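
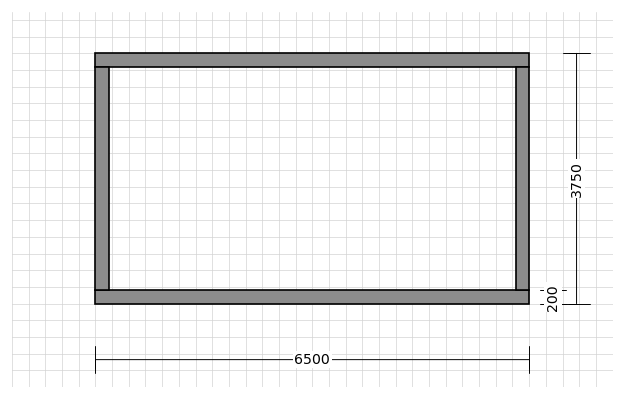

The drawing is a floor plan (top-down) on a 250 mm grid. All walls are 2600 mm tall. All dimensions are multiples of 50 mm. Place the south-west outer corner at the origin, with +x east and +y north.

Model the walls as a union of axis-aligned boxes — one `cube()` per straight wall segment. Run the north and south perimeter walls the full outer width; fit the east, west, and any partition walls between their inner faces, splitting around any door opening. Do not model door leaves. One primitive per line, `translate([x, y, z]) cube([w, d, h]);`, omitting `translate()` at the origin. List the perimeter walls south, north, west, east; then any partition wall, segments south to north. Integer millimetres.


cube([6500, 200, 2600]);
translate([0, 3550, 0]) cube([6500, 200, 2600]);
translate([0, 200, 0]) cube([200, 3350, 2600]);
translate([6300, 200, 0]) cube([200, 3350, 2600]);


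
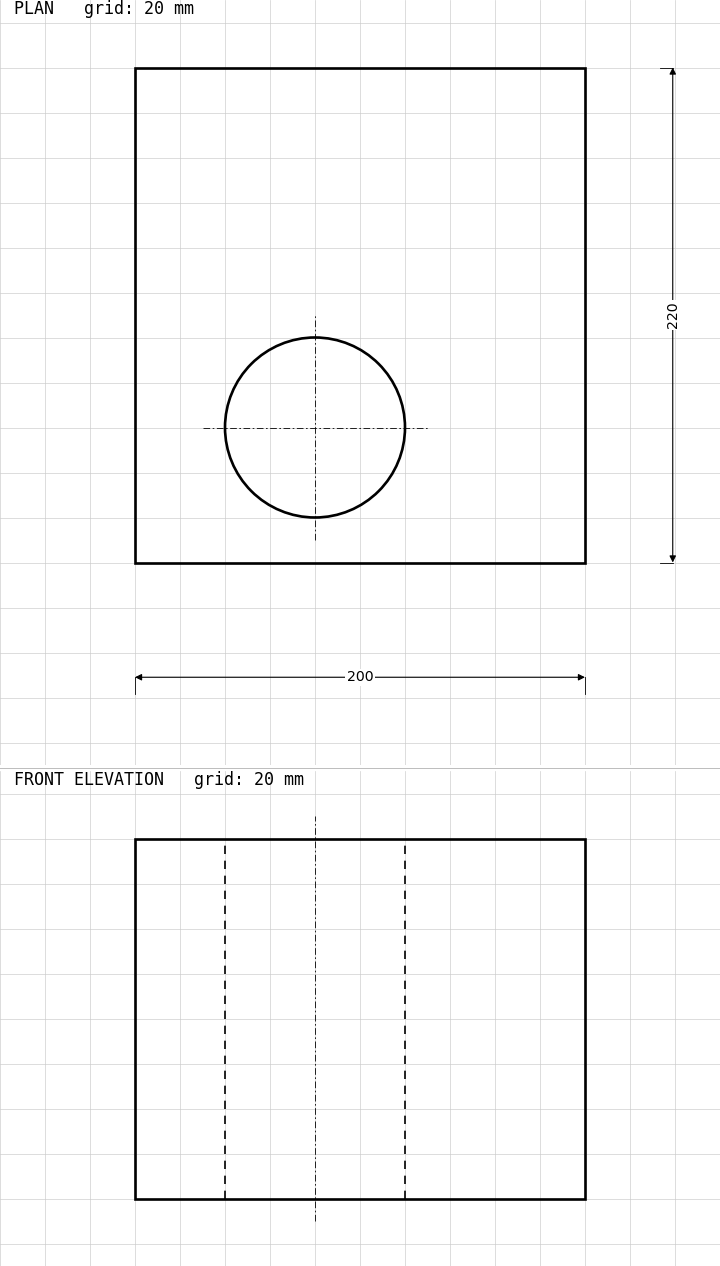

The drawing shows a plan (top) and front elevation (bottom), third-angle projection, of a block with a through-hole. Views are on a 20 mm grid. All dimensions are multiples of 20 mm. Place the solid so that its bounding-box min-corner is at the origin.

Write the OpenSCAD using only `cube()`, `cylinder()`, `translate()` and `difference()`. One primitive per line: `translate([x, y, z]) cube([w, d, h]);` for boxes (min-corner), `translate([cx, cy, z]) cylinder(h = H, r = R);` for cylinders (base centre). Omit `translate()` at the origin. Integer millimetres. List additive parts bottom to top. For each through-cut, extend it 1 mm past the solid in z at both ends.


difference() {
  cube([200, 220, 160]);
  translate([80, 60, -1]) cylinder(h = 162, r = 40);
}


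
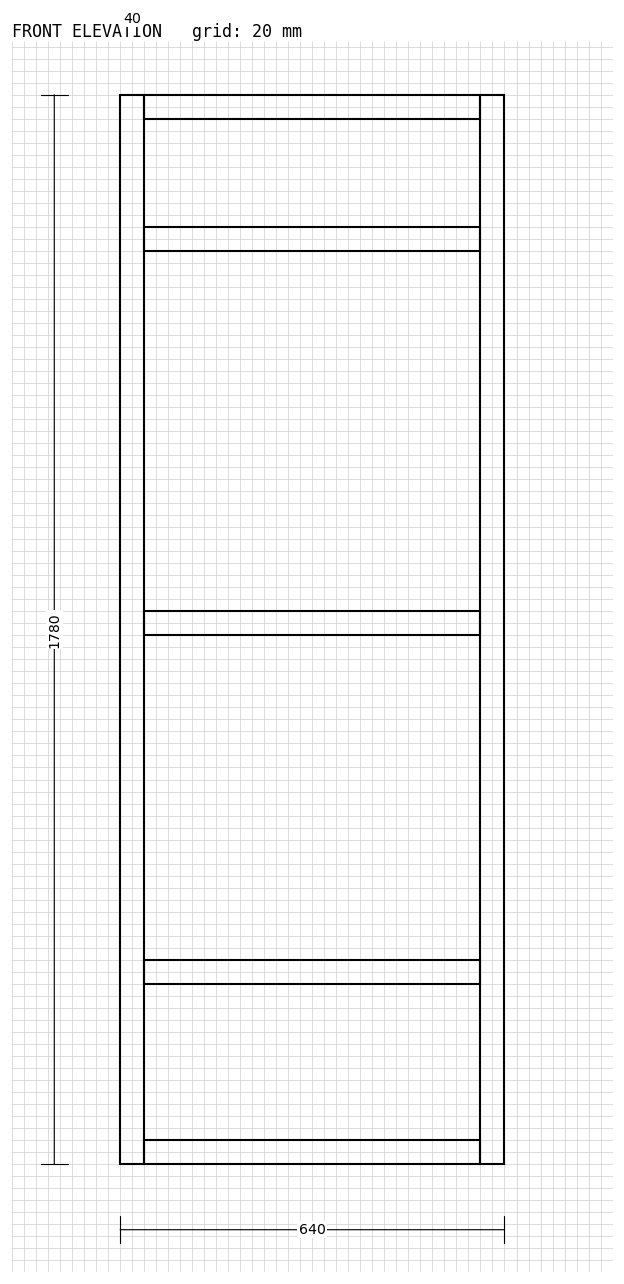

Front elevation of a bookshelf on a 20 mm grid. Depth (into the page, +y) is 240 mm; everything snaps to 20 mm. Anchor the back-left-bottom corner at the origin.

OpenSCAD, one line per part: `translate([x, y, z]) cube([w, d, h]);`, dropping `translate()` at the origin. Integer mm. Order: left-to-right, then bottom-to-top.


cube([40, 240, 1780]);
translate([40, 0, 0]) cube([560, 240, 40]);
translate([40, 0, 300]) cube([560, 240, 40]);
translate([40, 0, 880]) cube([560, 240, 40]);
translate([40, 0, 1520]) cube([560, 240, 40]);
translate([40, 0, 1740]) cube([560, 240, 40]);
translate([600, 0, 0]) cube([40, 240, 1780]);


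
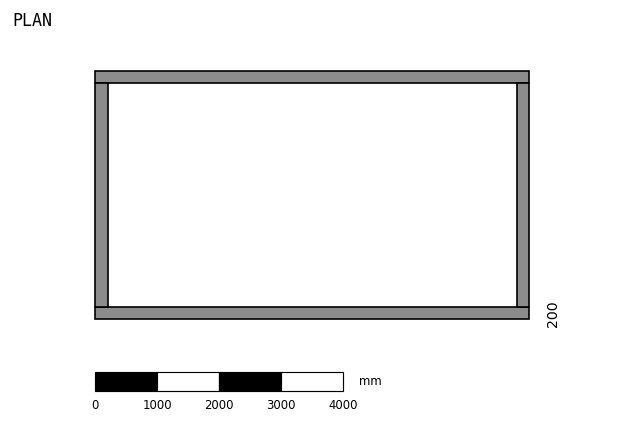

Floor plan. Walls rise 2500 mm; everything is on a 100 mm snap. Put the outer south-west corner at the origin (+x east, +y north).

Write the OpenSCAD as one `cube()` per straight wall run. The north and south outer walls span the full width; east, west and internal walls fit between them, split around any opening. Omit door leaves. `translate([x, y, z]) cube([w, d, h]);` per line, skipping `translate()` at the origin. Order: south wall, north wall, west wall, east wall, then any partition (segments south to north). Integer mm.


cube([7000, 200, 2500]);
translate([0, 3800, 0]) cube([7000, 200, 2500]);
translate([0, 200, 0]) cube([200, 3600, 2500]);
translate([6800, 200, 0]) cube([200, 3600, 2500]);


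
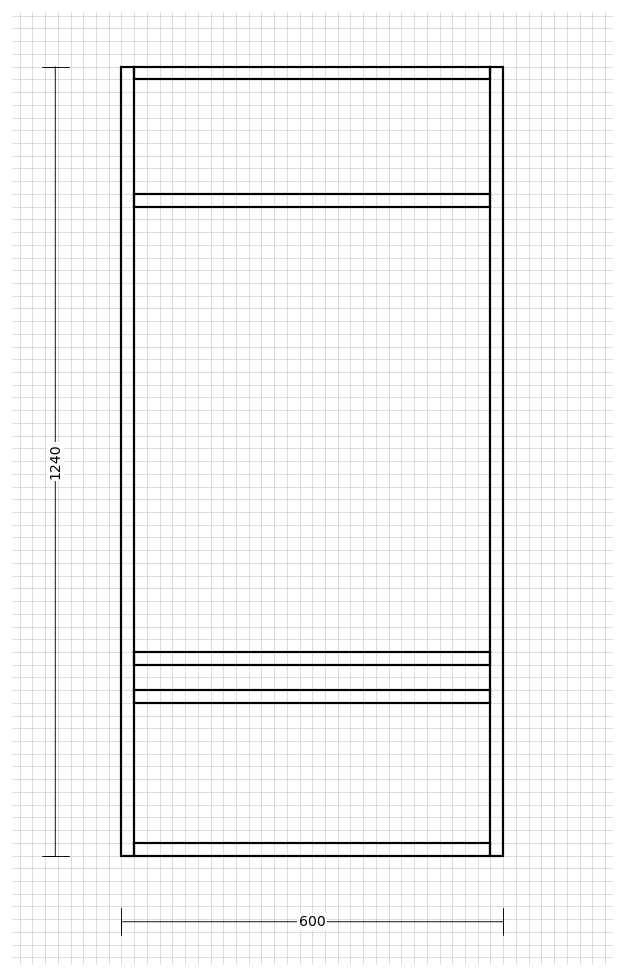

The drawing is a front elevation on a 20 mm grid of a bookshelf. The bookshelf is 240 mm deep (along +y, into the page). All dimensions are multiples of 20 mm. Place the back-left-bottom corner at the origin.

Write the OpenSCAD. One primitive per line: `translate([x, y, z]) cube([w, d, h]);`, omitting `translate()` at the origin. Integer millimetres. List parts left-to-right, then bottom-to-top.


cube([20, 240, 1240]);
translate([20, 0, 0]) cube([560, 240, 20]);
translate([20, 0, 240]) cube([560, 240, 20]);
translate([20, 0, 300]) cube([560, 240, 20]);
translate([20, 0, 1020]) cube([560, 240, 20]);
translate([20, 0, 1220]) cube([560, 240, 20]);
translate([580, 0, 0]) cube([20, 240, 1240]);


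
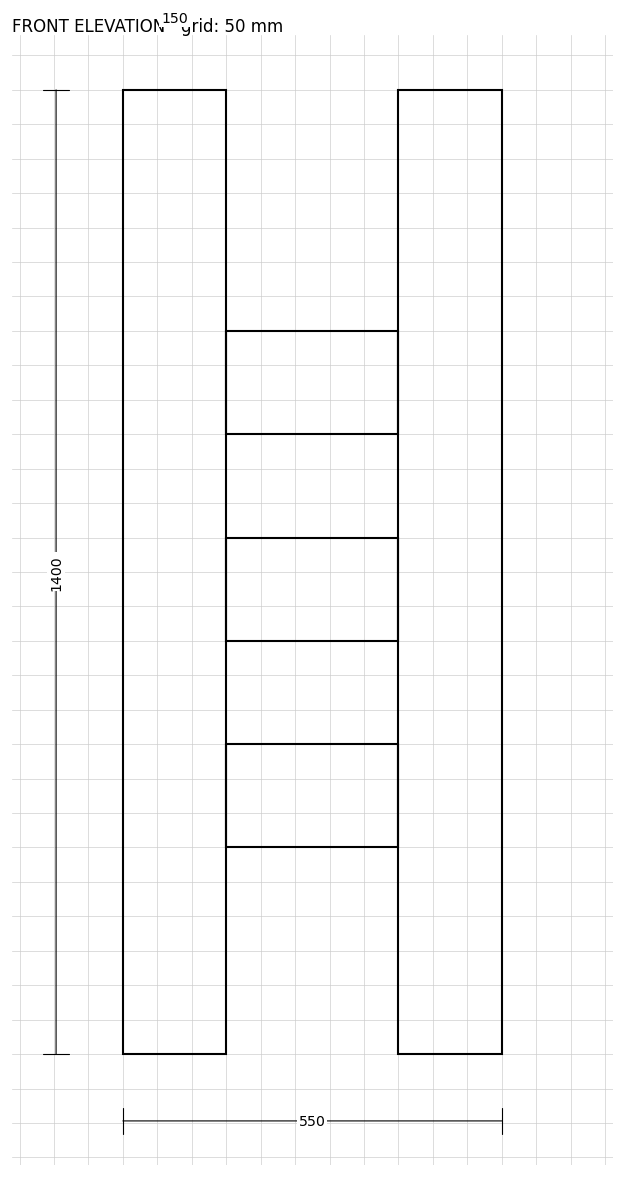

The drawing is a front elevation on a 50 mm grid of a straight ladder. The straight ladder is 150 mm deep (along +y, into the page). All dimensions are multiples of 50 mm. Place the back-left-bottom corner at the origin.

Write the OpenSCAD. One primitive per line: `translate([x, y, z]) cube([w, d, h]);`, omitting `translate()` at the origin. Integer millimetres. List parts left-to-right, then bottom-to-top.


cube([150, 150, 1400]);
translate([150, 0, 300]) cube([250, 150, 150]);
translate([150, 0, 600]) cube([250, 150, 150]);
translate([150, 0, 900]) cube([250, 150, 150]);
translate([400, 0, 0]) cube([150, 150, 1400]);


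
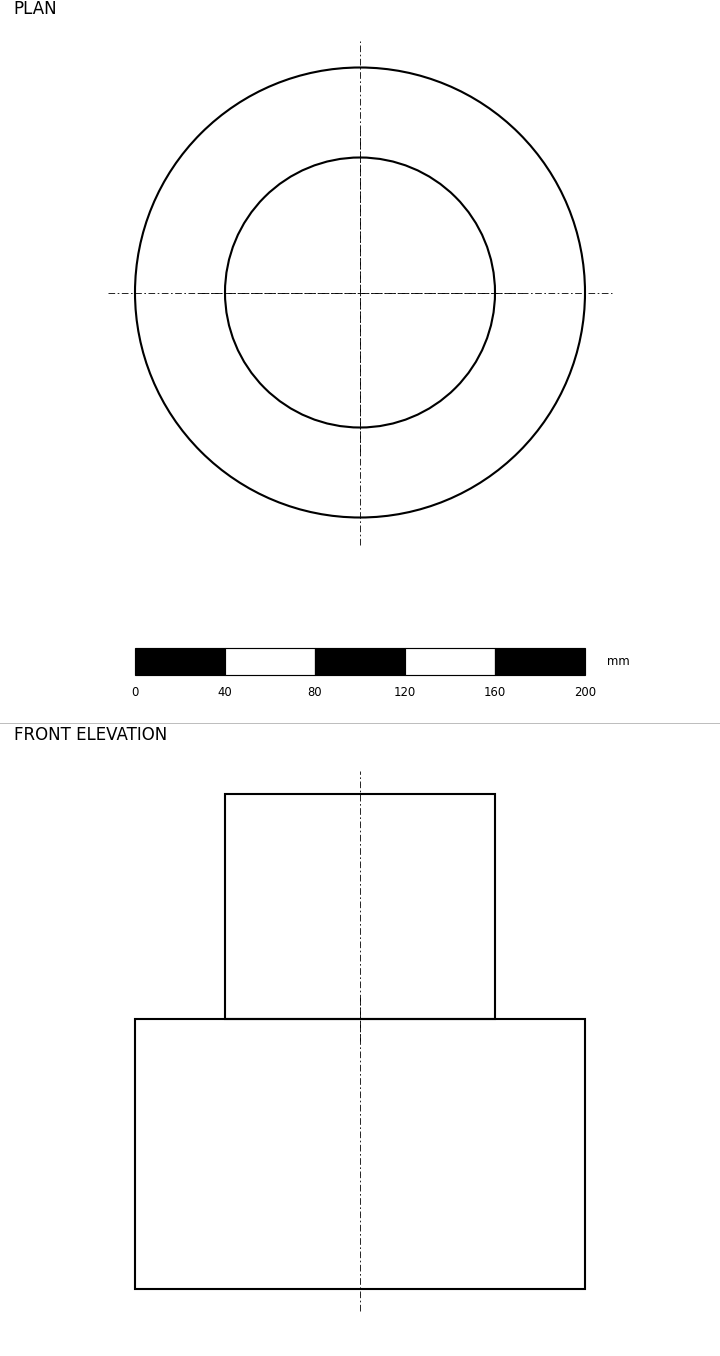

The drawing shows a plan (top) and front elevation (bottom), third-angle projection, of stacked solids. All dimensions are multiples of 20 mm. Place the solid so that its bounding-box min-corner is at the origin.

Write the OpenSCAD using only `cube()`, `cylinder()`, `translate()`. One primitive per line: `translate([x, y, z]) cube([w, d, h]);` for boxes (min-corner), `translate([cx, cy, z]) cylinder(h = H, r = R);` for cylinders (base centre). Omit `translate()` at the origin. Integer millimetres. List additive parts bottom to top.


translate([100, 100, 0]) cylinder(h = 120, r = 100);
translate([100, 100, 120]) cylinder(h = 100, r = 60);


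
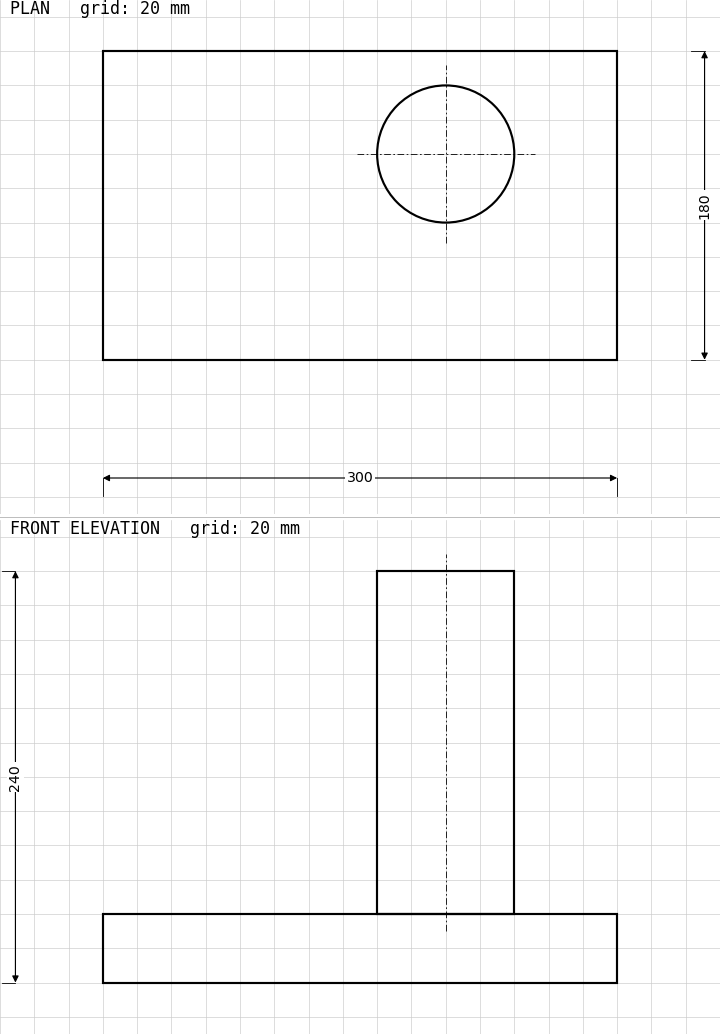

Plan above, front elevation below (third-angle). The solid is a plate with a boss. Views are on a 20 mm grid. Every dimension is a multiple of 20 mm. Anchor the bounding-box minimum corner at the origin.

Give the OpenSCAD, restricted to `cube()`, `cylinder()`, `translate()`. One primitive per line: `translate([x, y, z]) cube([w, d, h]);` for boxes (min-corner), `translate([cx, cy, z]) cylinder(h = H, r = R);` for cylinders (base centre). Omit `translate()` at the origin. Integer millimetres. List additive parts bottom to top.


cube([300, 180, 40]);
translate([200, 120, 40]) cylinder(h = 200, r = 40);


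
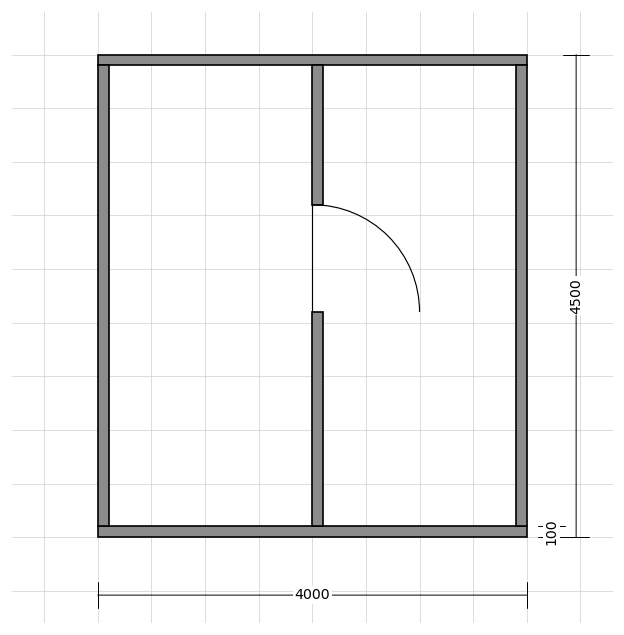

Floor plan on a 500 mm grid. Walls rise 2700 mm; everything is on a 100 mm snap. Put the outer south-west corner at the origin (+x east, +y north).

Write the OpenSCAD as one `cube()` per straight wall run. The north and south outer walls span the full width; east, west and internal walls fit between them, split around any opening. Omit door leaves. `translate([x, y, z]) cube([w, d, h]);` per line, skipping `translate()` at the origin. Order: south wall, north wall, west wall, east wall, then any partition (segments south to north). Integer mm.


cube([4000, 100, 2700]);
translate([0, 4400, 0]) cube([4000, 100, 2700]);
translate([0, 100, 0]) cube([100, 4300, 2700]);
translate([3900, 100, 0]) cube([100, 4300, 2700]);
translate([2000, 100, 0]) cube([100, 2000, 2700]);
translate([2000, 3100, 0]) cube([100, 1300, 2700]);


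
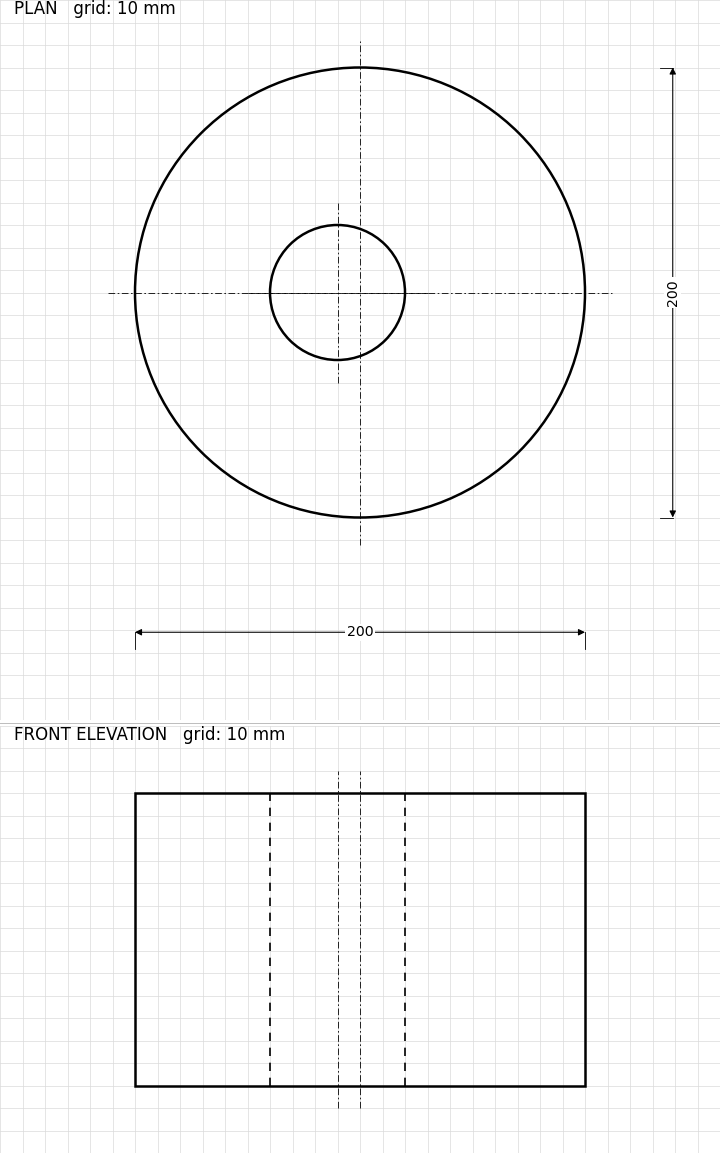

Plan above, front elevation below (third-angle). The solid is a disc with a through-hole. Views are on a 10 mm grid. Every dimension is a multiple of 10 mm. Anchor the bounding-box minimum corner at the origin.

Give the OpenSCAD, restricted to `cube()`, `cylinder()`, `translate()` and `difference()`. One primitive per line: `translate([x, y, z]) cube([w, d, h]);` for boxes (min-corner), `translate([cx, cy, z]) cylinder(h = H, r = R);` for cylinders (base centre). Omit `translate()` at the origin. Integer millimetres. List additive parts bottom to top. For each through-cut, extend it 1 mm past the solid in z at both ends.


difference() {
  translate([100, 100, 0]) cylinder(h = 130, r = 100);
  translate([90, 100, -1]) cylinder(h = 132, r = 30);
}


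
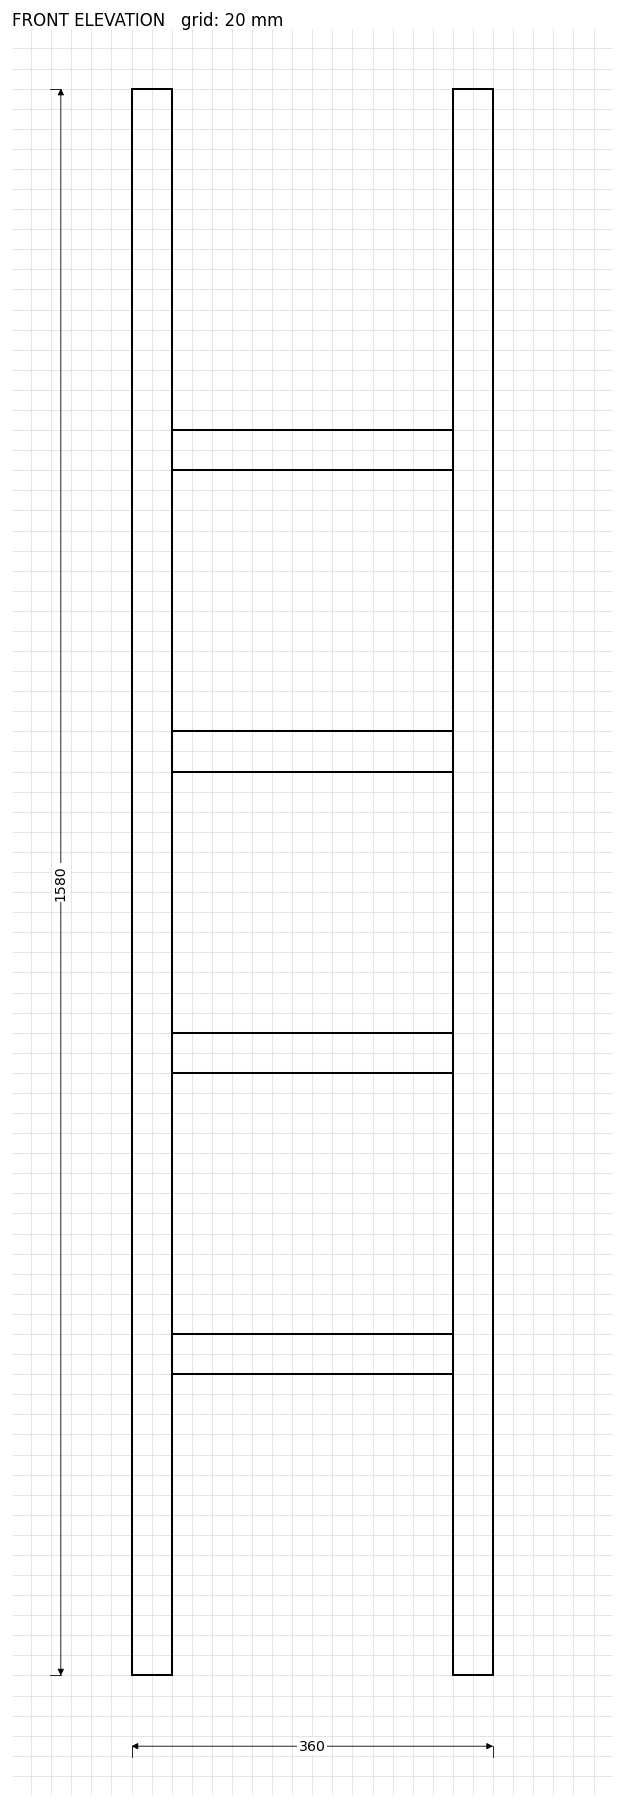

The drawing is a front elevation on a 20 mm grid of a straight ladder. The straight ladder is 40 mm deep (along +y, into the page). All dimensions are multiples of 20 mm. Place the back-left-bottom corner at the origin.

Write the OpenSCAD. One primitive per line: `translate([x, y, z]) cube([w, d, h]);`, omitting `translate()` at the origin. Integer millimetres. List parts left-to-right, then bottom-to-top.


cube([40, 40, 1580]);
translate([40, 0, 300]) cube([280, 40, 40]);
translate([40, 0, 600]) cube([280, 40, 40]);
translate([40, 0, 900]) cube([280, 40, 40]);
translate([40, 0, 1200]) cube([280, 40, 40]);
translate([320, 0, 0]) cube([40, 40, 1580]);


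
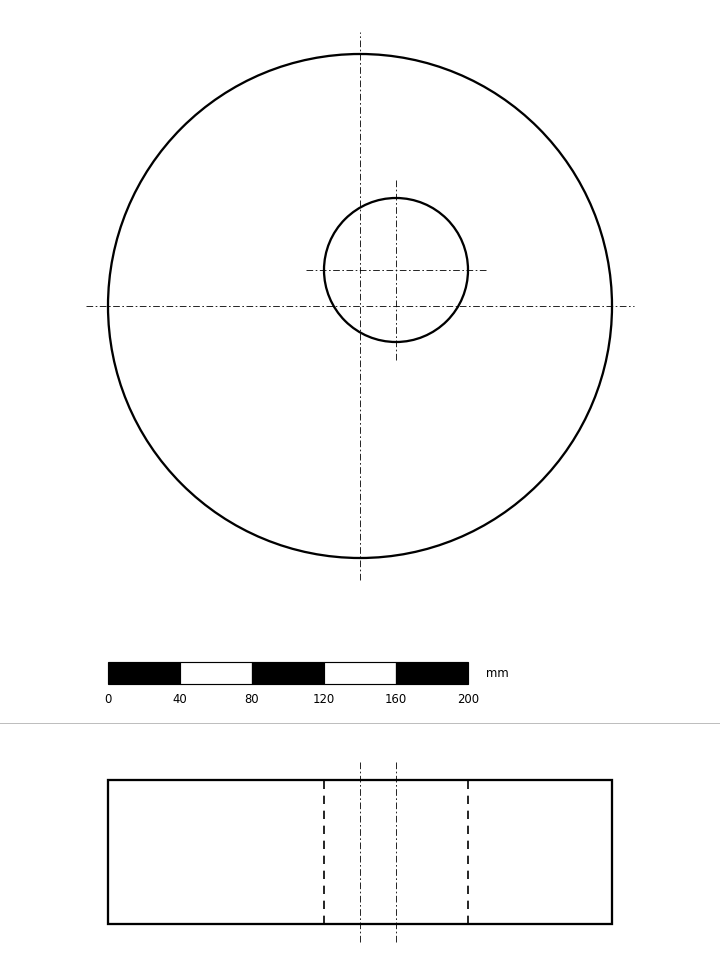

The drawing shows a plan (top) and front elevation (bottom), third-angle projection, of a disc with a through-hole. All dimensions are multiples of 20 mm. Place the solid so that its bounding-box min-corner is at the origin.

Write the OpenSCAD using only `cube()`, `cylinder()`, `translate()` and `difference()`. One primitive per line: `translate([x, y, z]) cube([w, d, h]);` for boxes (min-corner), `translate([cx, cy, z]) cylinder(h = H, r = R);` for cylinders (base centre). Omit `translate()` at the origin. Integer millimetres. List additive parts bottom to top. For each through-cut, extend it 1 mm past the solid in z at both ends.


difference() {
  translate([140, 140, 0]) cylinder(h = 80, r = 140);
  translate([160, 160, -1]) cylinder(h = 82, r = 40);
}


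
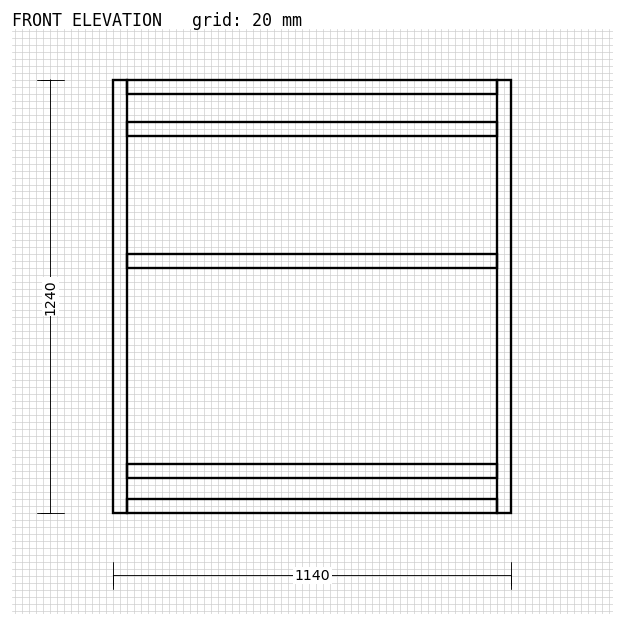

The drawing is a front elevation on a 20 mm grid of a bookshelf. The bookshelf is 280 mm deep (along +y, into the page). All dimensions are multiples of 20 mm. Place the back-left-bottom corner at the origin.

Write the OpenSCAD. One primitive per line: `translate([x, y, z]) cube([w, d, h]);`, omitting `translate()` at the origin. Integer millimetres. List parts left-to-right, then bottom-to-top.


cube([40, 280, 1240]);
translate([40, 0, 0]) cube([1060, 280, 40]);
translate([40, 0, 100]) cube([1060, 280, 40]);
translate([40, 0, 700]) cube([1060, 280, 40]);
translate([40, 0, 1080]) cube([1060, 280, 40]);
translate([40, 0, 1200]) cube([1060, 280, 40]);
translate([1100, 0, 0]) cube([40, 280, 1240]);


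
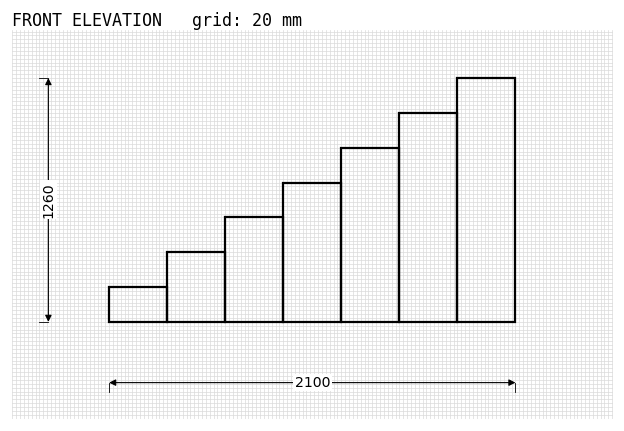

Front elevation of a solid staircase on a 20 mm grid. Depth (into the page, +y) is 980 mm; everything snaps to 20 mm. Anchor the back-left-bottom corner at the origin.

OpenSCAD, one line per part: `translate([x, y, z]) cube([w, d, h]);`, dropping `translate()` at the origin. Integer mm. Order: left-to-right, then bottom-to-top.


cube([300, 980, 180]);
translate([300, 0, 0]) cube([300, 980, 360]);
translate([600, 0, 0]) cube([300, 980, 540]);
translate([900, 0, 0]) cube([300, 980, 720]);
translate([1200, 0, 0]) cube([300, 980, 900]);
translate([1500, 0, 0]) cube([300, 980, 1080]);
translate([1800, 0, 0]) cube([300, 980, 1260]);


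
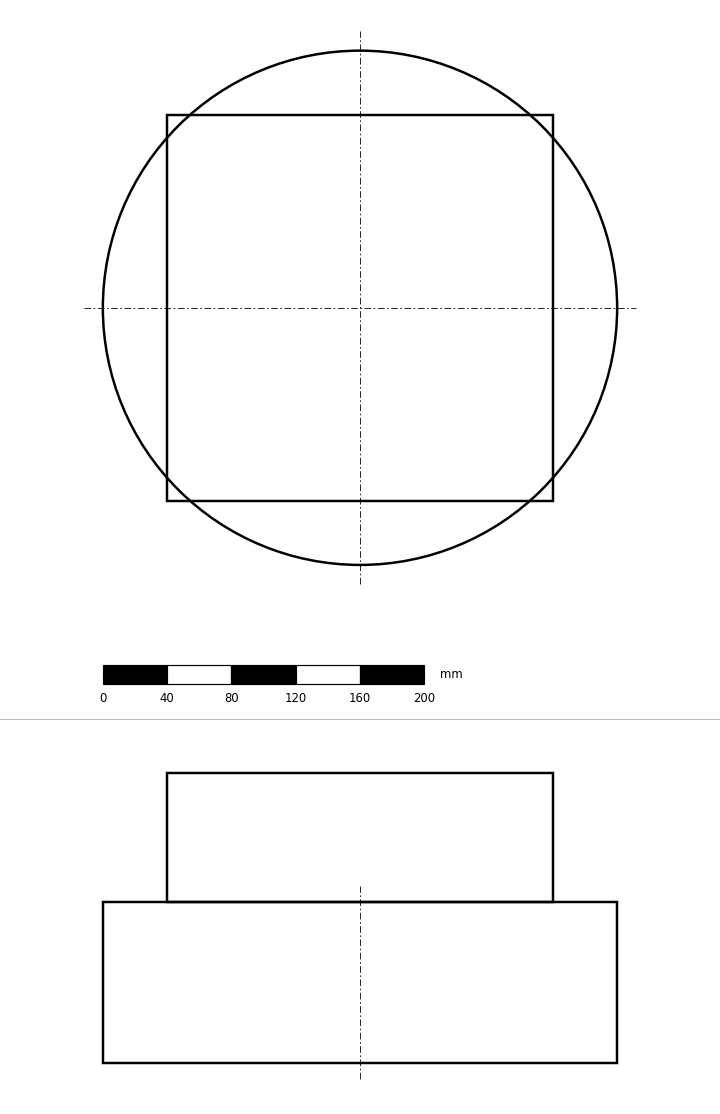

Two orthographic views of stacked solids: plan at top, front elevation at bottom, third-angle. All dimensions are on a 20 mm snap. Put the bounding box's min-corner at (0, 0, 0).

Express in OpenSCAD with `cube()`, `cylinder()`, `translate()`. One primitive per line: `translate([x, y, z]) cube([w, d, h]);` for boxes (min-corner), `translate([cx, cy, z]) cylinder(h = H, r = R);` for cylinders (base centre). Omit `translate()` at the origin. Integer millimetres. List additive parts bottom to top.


translate([160, 160, 0]) cylinder(h = 100, r = 160);
translate([40, 40, 100]) cube([240, 240, 80]);


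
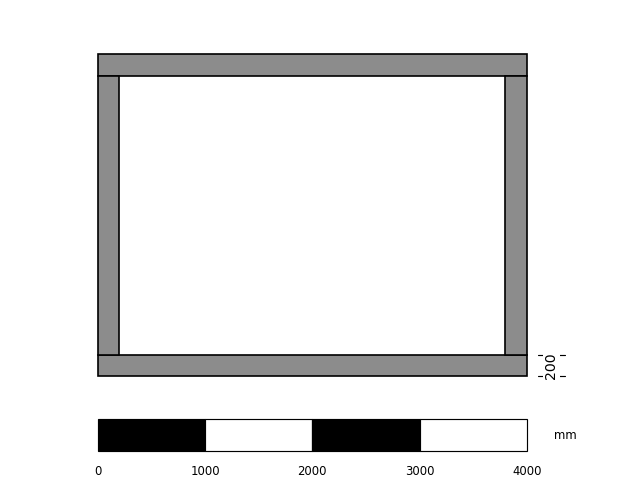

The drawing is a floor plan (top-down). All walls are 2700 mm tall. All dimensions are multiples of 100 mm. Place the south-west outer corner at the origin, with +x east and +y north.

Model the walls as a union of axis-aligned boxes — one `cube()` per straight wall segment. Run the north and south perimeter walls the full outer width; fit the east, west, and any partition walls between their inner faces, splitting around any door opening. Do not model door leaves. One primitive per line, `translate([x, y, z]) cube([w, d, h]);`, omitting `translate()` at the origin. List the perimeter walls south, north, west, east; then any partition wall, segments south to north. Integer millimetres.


cube([4000, 200, 2700]);
translate([0, 2800, 0]) cube([4000, 200, 2700]);
translate([0, 200, 0]) cube([200, 2600, 2700]);
translate([3800, 200, 0]) cube([200, 2600, 2700]);


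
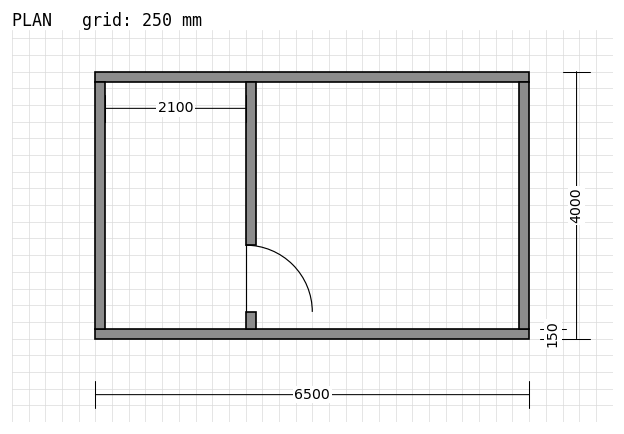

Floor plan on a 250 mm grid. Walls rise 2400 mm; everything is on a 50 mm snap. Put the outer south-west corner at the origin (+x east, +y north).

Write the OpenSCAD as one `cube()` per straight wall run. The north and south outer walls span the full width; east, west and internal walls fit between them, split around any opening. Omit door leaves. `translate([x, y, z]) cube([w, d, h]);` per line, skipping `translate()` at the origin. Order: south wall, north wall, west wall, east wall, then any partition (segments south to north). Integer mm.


cube([6500, 150, 2400]);
translate([0, 3850, 0]) cube([6500, 150, 2400]);
translate([0, 150, 0]) cube([150, 3700, 2400]);
translate([6350, 150, 0]) cube([150, 3700, 2400]);
translate([2250, 150, 0]) cube([150, 250, 2400]);
translate([2250, 1400, 0]) cube([150, 2450, 2400]);


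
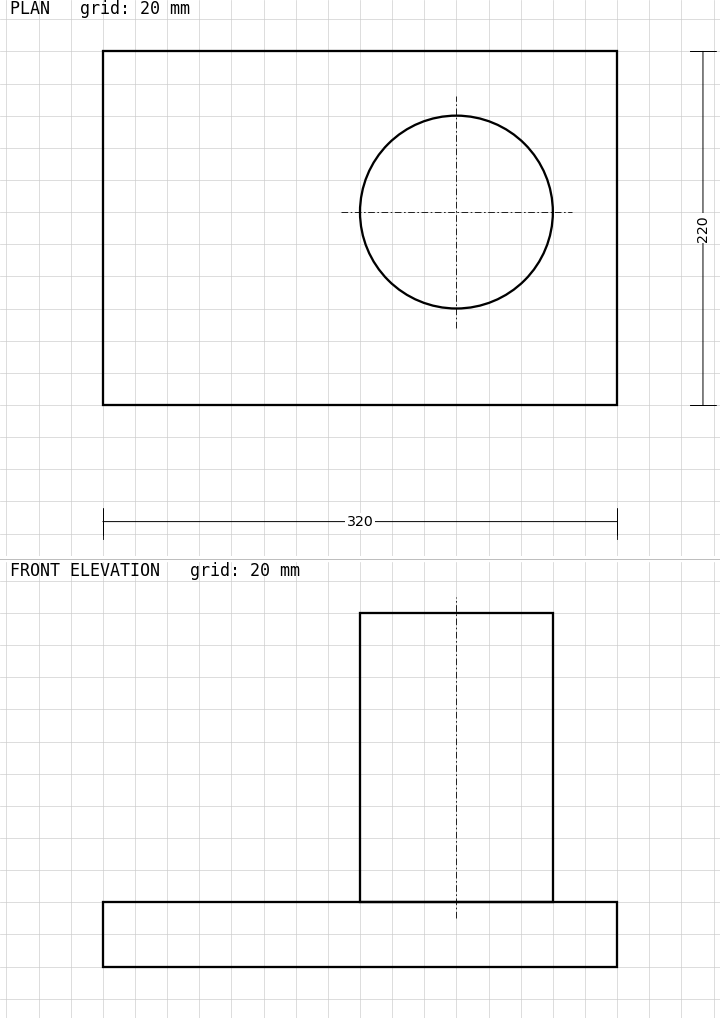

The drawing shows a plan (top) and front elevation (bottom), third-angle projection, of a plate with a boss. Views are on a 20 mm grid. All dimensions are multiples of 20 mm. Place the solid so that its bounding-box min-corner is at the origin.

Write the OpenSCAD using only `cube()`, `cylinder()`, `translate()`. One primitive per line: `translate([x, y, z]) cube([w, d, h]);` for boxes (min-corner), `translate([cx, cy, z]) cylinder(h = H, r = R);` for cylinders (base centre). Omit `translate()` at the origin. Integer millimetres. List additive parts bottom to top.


cube([320, 220, 40]);
translate([220, 120, 40]) cylinder(h = 180, r = 60);


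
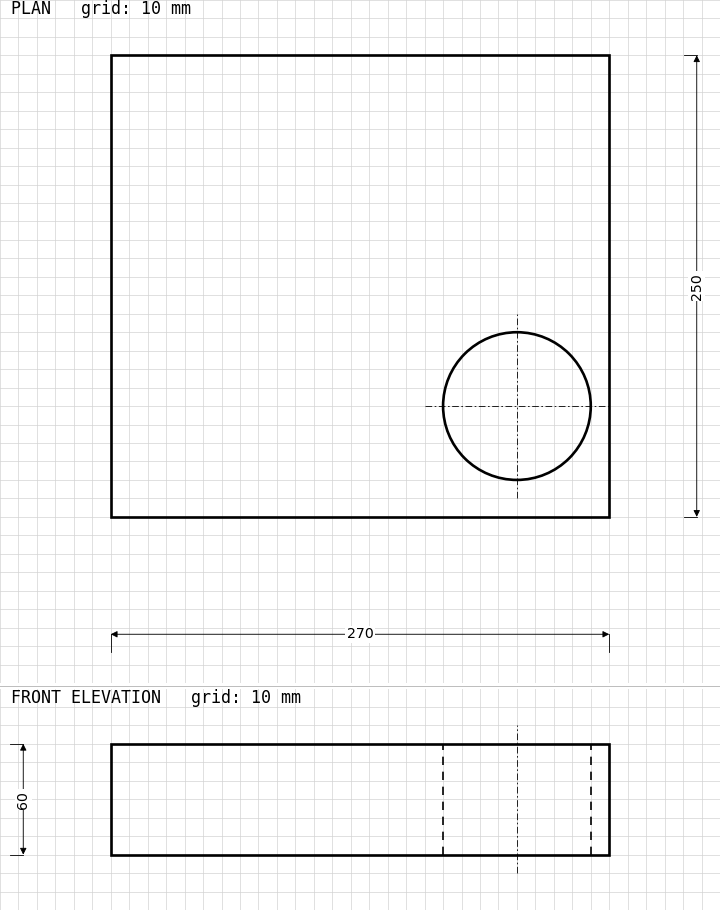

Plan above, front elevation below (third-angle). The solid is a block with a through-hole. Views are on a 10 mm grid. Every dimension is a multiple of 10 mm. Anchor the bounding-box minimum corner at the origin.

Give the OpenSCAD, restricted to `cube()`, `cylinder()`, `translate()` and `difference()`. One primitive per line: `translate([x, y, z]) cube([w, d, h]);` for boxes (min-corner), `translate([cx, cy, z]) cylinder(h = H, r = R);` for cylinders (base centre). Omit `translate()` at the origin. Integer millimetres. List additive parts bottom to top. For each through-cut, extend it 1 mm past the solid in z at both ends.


difference() {
  cube([270, 250, 60]);
  translate([220, 60, -1]) cylinder(h = 62, r = 40);
}


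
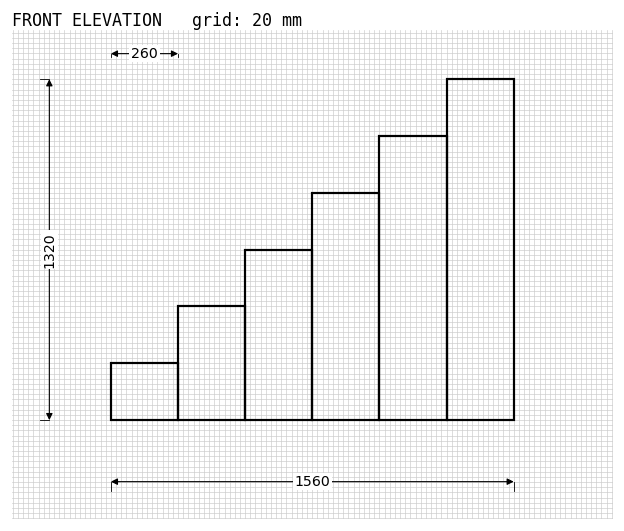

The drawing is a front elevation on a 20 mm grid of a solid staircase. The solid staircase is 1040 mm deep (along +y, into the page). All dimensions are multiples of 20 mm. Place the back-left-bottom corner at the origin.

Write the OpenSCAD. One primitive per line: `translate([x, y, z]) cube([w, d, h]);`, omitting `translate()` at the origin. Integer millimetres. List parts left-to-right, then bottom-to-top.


cube([260, 1040, 220]);
translate([260, 0, 0]) cube([260, 1040, 440]);
translate([520, 0, 0]) cube([260, 1040, 660]);
translate([780, 0, 0]) cube([260, 1040, 880]);
translate([1040, 0, 0]) cube([260, 1040, 1100]);
translate([1300, 0, 0]) cube([260, 1040, 1320]);


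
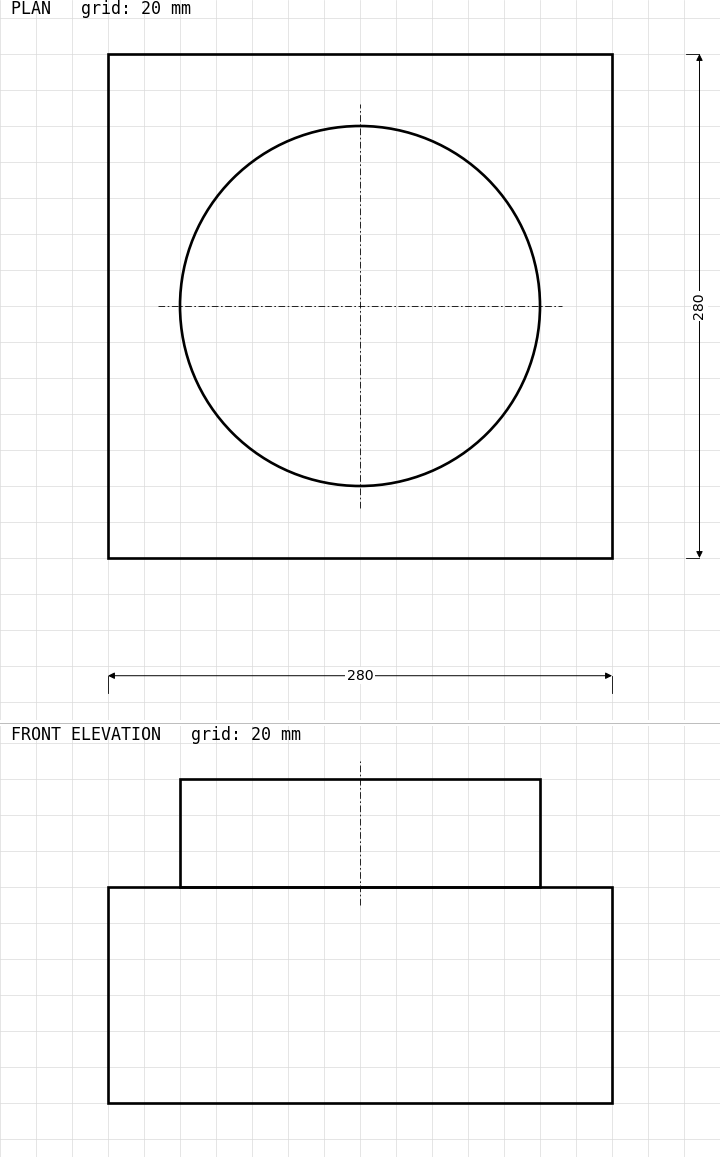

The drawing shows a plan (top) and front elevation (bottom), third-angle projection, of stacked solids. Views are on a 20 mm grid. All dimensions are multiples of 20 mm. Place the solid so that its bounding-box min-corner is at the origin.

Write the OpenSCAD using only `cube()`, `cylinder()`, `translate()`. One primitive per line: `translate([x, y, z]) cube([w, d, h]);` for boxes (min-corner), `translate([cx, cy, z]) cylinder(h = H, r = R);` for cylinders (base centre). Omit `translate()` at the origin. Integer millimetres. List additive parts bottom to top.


cube([280, 280, 120]);
translate([140, 140, 120]) cylinder(h = 60, r = 100);


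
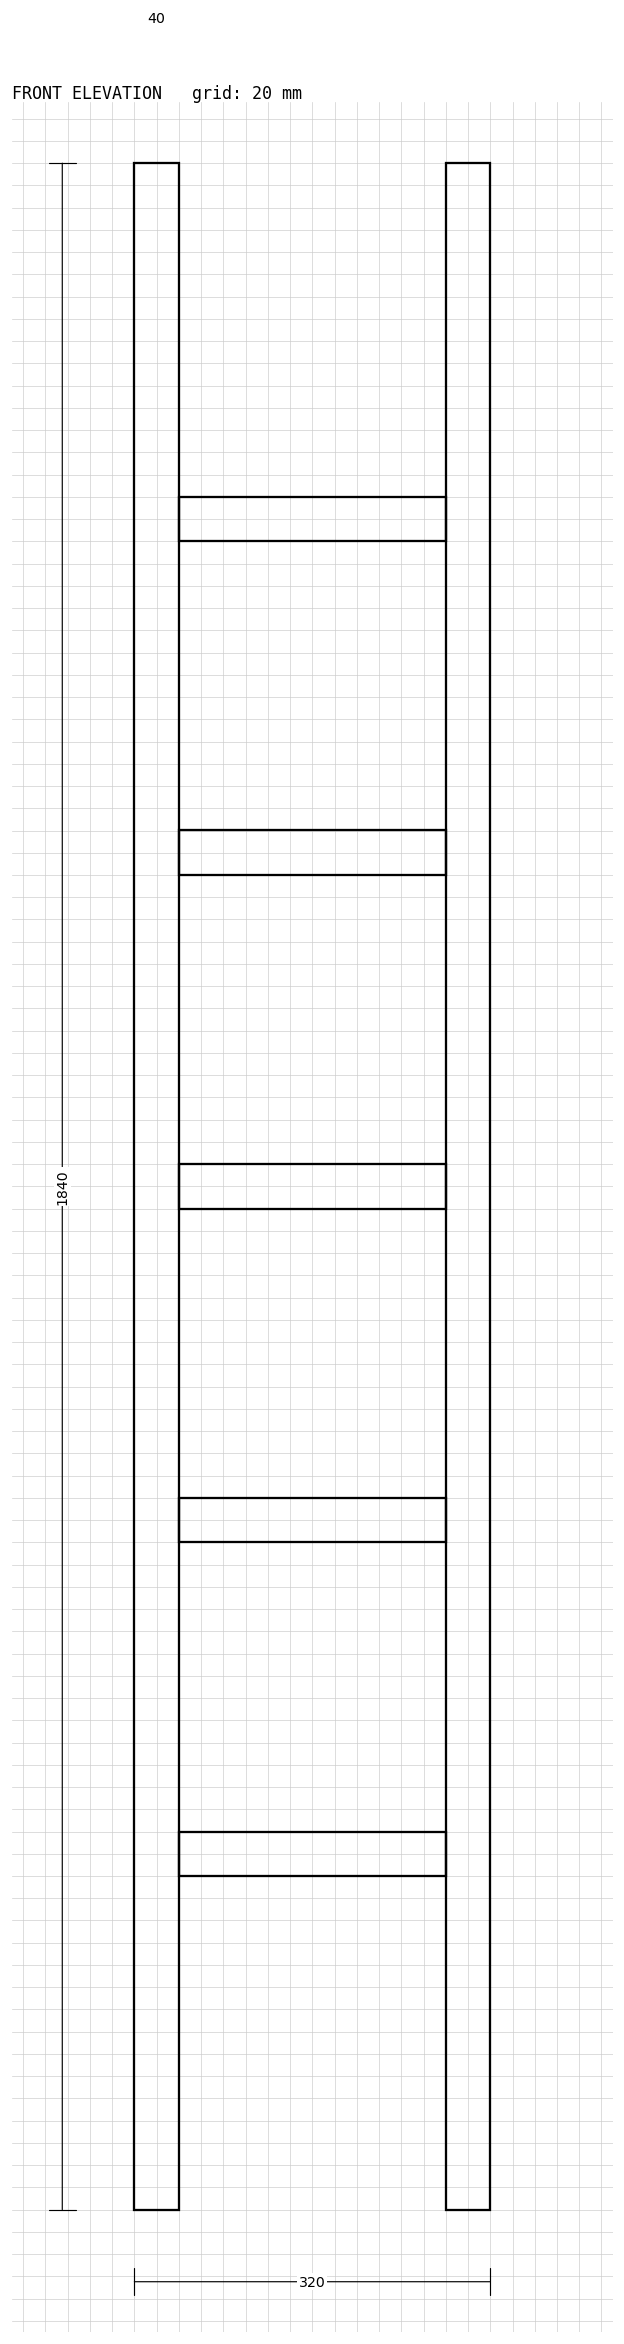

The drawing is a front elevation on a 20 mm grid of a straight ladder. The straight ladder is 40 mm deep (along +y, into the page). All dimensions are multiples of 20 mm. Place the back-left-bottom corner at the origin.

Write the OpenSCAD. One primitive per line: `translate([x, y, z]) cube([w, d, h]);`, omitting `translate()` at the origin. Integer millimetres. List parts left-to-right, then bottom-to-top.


cube([40, 40, 1840]);
translate([40, 0, 300]) cube([240, 40, 40]);
translate([40, 0, 600]) cube([240, 40, 40]);
translate([40, 0, 900]) cube([240, 40, 40]);
translate([40, 0, 1200]) cube([240, 40, 40]);
translate([40, 0, 1500]) cube([240, 40, 40]);
translate([280, 0, 0]) cube([40, 40, 1840]);


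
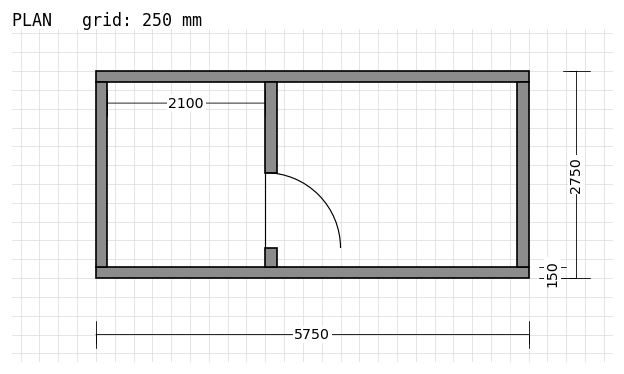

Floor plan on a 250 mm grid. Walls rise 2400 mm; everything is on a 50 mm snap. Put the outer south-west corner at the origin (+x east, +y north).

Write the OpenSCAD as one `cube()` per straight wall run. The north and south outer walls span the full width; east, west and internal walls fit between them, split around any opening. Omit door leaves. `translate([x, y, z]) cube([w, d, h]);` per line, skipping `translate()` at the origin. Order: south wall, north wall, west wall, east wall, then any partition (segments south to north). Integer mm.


cube([5750, 150, 2400]);
translate([0, 2600, 0]) cube([5750, 150, 2400]);
translate([0, 150, 0]) cube([150, 2450, 2400]);
translate([5600, 150, 0]) cube([150, 2450, 2400]);
translate([2250, 150, 0]) cube([150, 250, 2400]);
translate([2250, 1400, 0]) cube([150, 1200, 2400]);


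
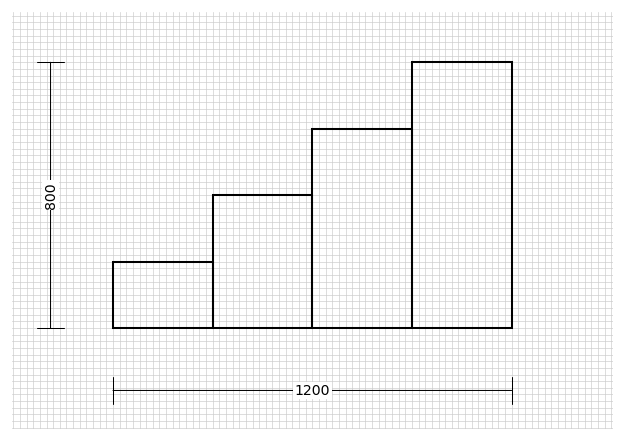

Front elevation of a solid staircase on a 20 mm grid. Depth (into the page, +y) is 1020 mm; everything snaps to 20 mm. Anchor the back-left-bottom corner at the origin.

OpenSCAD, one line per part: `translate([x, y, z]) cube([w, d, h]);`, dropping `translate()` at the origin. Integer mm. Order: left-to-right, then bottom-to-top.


cube([300, 1020, 200]);
translate([300, 0, 0]) cube([300, 1020, 400]);
translate([600, 0, 0]) cube([300, 1020, 600]);
translate([900, 0, 0]) cube([300, 1020, 800]);


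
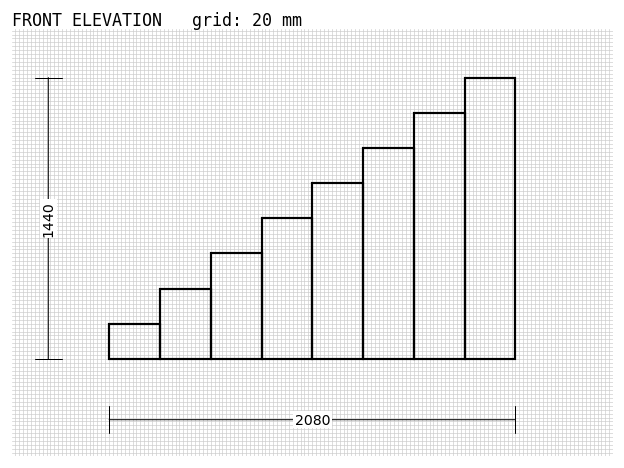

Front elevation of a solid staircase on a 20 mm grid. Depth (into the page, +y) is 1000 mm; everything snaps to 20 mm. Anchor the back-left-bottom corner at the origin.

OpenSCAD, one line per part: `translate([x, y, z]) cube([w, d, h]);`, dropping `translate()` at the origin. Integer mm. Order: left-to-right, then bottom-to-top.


cube([260, 1000, 180]);
translate([260, 0, 0]) cube([260, 1000, 360]);
translate([520, 0, 0]) cube([260, 1000, 540]);
translate([780, 0, 0]) cube([260, 1000, 720]);
translate([1040, 0, 0]) cube([260, 1000, 900]);
translate([1300, 0, 0]) cube([260, 1000, 1080]);
translate([1560, 0, 0]) cube([260, 1000, 1260]);
translate([1820, 0, 0]) cube([260, 1000, 1440]);


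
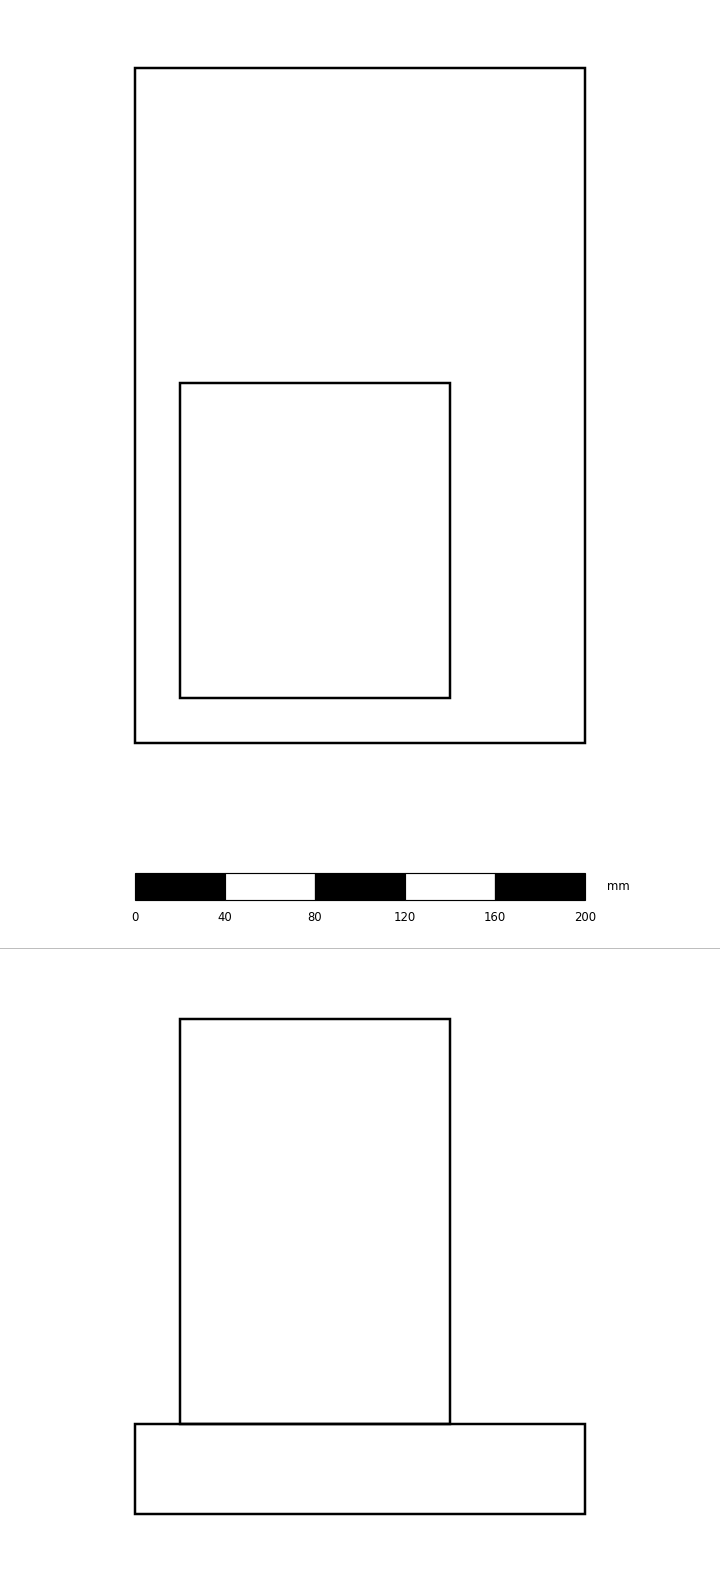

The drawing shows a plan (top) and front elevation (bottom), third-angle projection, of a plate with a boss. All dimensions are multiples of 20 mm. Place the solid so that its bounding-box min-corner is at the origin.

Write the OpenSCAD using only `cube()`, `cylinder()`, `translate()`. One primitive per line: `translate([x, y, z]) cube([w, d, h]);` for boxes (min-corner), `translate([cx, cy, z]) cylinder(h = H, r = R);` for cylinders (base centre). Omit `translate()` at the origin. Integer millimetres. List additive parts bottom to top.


cube([200, 300, 40]);
translate([20, 20, 40]) cube([120, 140, 180]);


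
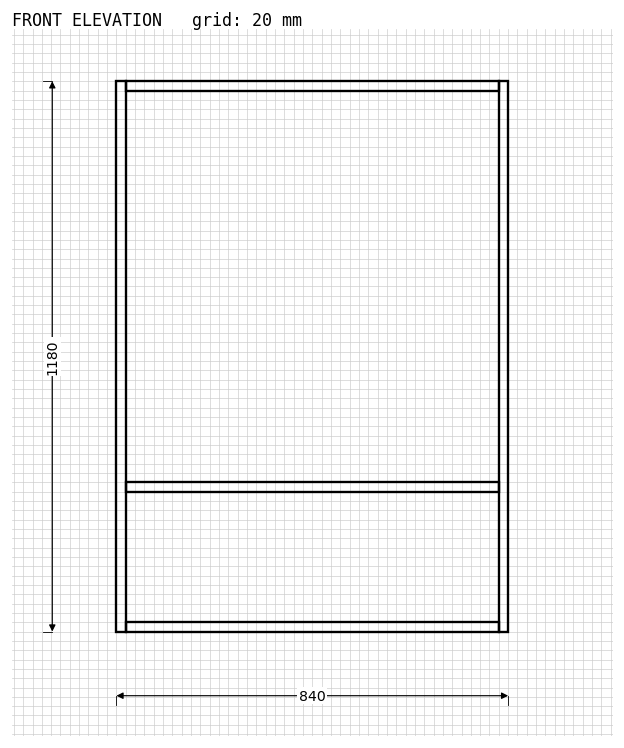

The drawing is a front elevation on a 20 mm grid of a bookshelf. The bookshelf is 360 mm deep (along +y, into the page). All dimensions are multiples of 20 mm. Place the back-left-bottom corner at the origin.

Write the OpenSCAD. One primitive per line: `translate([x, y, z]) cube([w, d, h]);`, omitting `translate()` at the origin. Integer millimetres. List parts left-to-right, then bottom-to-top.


cube([20, 360, 1180]);
translate([20, 0, 0]) cube([800, 360, 20]);
translate([20, 0, 300]) cube([800, 360, 20]);
translate([20, 0, 1160]) cube([800, 360, 20]);
translate([820, 0, 0]) cube([20, 360, 1180]);


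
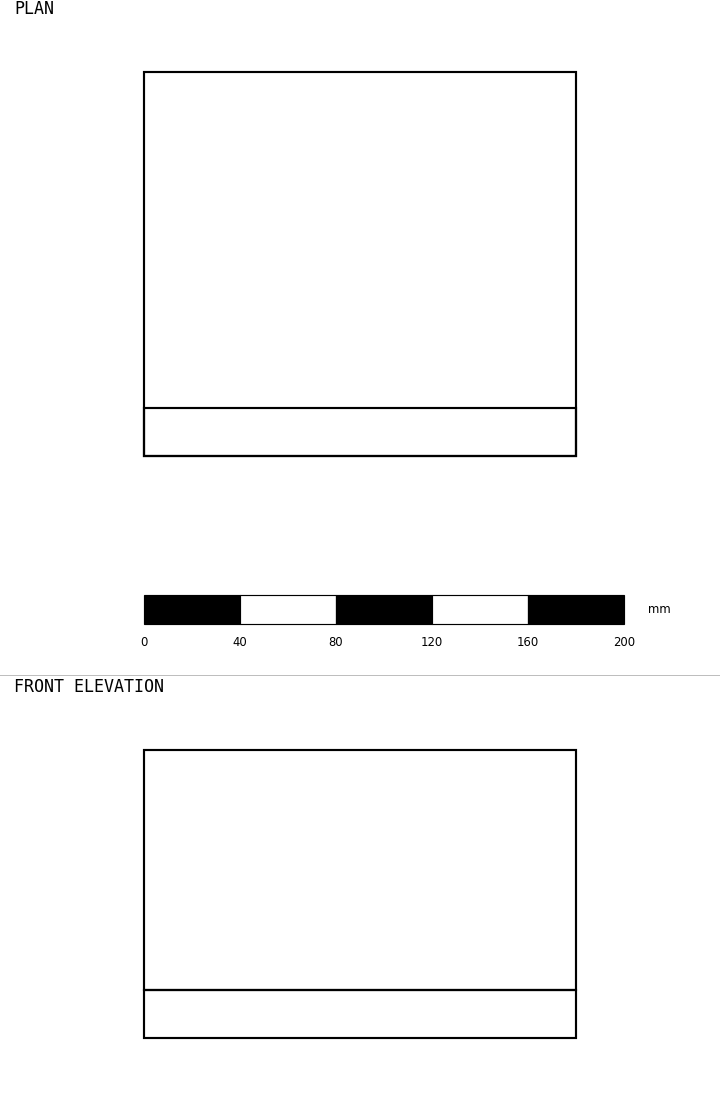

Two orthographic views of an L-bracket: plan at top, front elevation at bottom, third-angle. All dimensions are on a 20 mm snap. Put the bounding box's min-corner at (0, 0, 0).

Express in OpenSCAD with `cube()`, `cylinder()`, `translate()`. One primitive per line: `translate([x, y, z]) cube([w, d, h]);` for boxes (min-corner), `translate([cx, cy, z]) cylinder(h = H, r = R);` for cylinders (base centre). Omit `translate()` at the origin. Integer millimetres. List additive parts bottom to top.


cube([180, 160, 20]);
translate([0, 0, 20]) cube([180, 20, 100]);


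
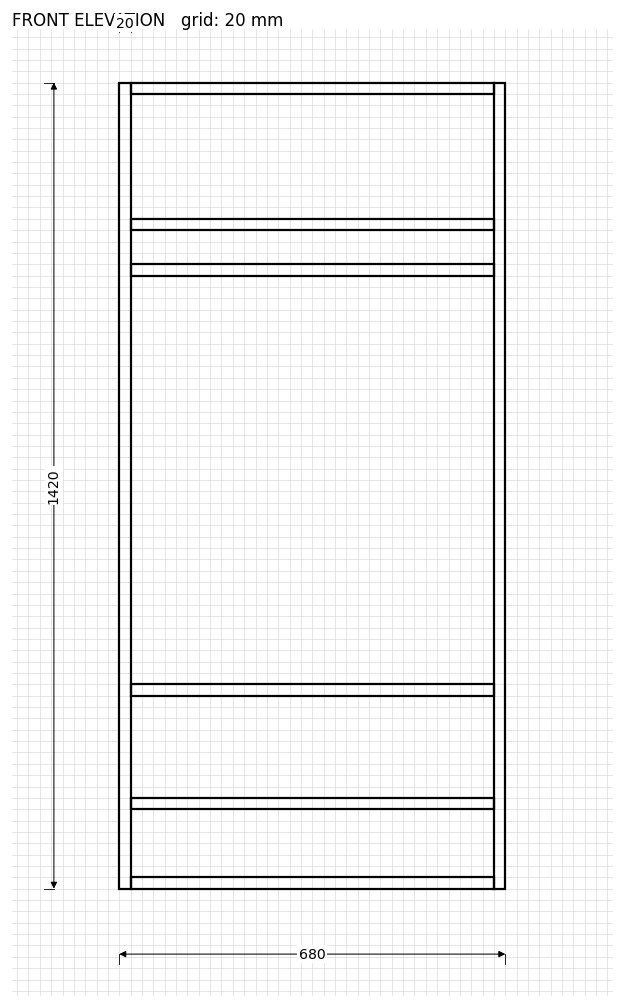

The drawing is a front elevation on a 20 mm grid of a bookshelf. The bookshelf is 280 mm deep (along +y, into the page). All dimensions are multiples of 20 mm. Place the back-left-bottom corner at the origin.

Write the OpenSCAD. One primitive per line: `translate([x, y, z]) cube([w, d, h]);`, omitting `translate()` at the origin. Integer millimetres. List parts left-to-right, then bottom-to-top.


cube([20, 280, 1420]);
translate([20, 0, 0]) cube([640, 280, 20]);
translate([20, 0, 140]) cube([640, 280, 20]);
translate([20, 0, 340]) cube([640, 280, 20]);
translate([20, 0, 1080]) cube([640, 280, 20]);
translate([20, 0, 1160]) cube([640, 280, 20]);
translate([20, 0, 1400]) cube([640, 280, 20]);
translate([660, 0, 0]) cube([20, 280, 1420]);


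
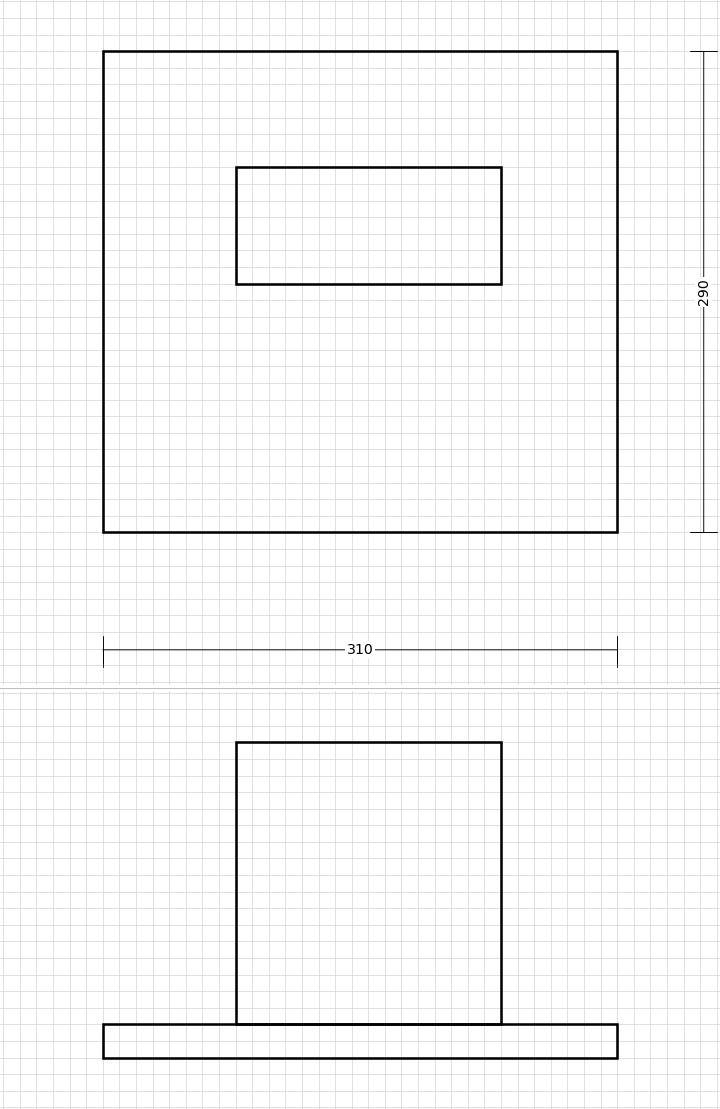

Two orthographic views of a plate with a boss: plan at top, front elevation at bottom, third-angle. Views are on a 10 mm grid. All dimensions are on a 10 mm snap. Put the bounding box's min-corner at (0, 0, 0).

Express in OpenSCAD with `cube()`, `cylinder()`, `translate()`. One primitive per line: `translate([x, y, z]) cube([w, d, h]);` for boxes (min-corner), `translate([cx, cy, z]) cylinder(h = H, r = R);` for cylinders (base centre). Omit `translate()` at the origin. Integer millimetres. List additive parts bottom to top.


cube([310, 290, 20]);
translate([80, 150, 20]) cube([160, 70, 170]);


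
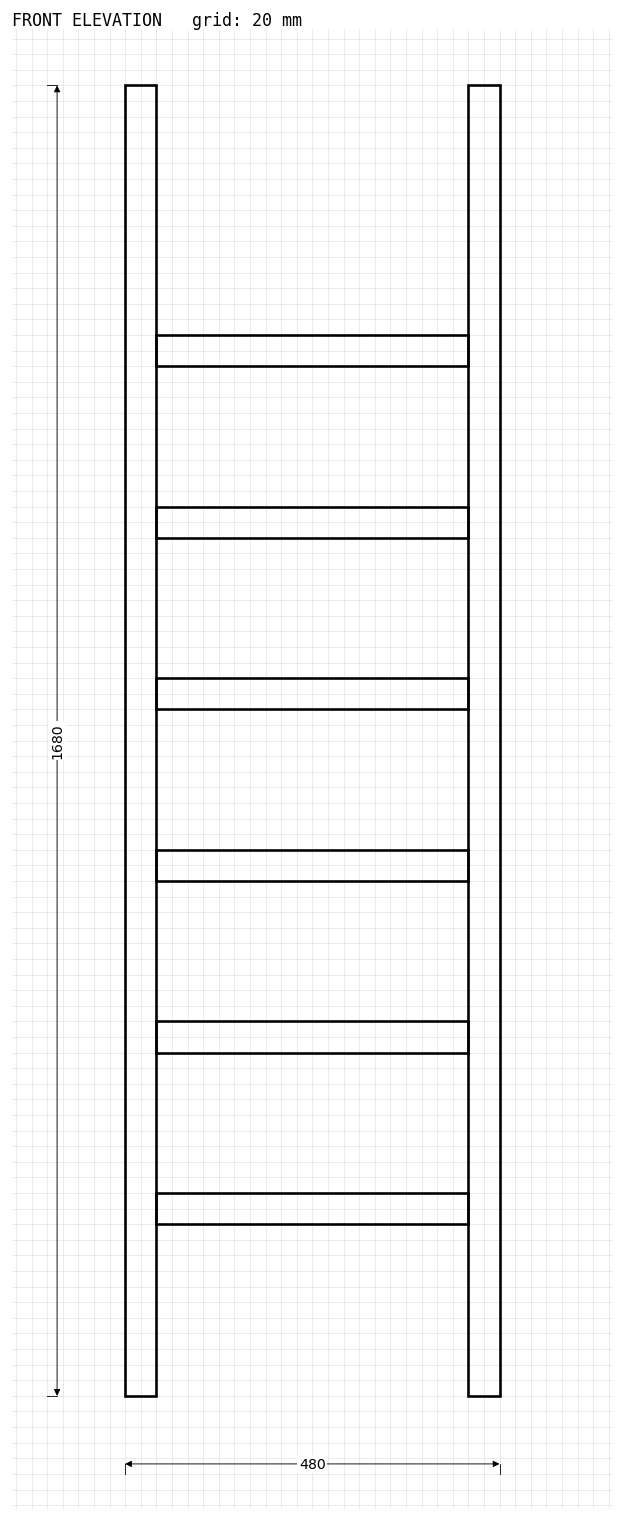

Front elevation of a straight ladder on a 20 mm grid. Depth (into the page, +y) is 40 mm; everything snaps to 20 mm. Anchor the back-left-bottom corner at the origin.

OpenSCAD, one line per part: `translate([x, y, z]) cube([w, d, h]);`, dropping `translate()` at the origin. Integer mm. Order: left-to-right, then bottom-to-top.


cube([40, 40, 1680]);
translate([40, 0, 220]) cube([400, 40, 40]);
translate([40, 0, 440]) cube([400, 40, 40]);
translate([40, 0, 660]) cube([400, 40, 40]);
translate([40, 0, 880]) cube([400, 40, 40]);
translate([40, 0, 1100]) cube([400, 40, 40]);
translate([40, 0, 1320]) cube([400, 40, 40]);
translate([440, 0, 0]) cube([40, 40, 1680]);


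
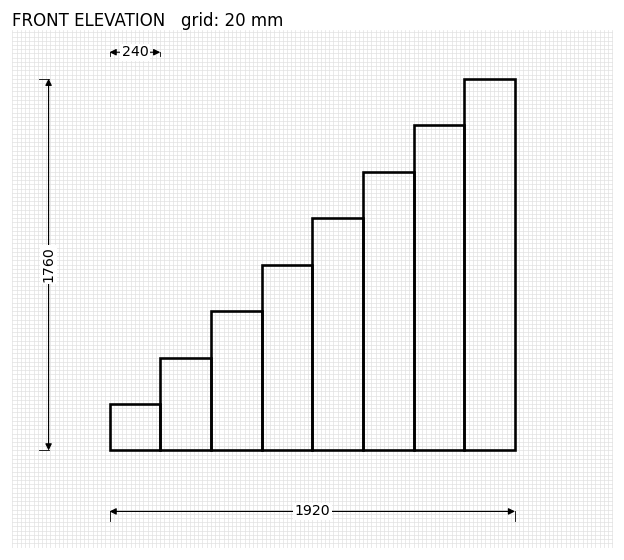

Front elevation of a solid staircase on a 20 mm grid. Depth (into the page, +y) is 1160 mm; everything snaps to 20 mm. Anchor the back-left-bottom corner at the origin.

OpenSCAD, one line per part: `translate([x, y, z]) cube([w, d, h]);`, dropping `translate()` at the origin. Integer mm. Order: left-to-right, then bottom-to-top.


cube([240, 1160, 220]);
translate([240, 0, 0]) cube([240, 1160, 440]);
translate([480, 0, 0]) cube([240, 1160, 660]);
translate([720, 0, 0]) cube([240, 1160, 880]);
translate([960, 0, 0]) cube([240, 1160, 1100]);
translate([1200, 0, 0]) cube([240, 1160, 1320]);
translate([1440, 0, 0]) cube([240, 1160, 1540]);
translate([1680, 0, 0]) cube([240, 1160, 1760]);


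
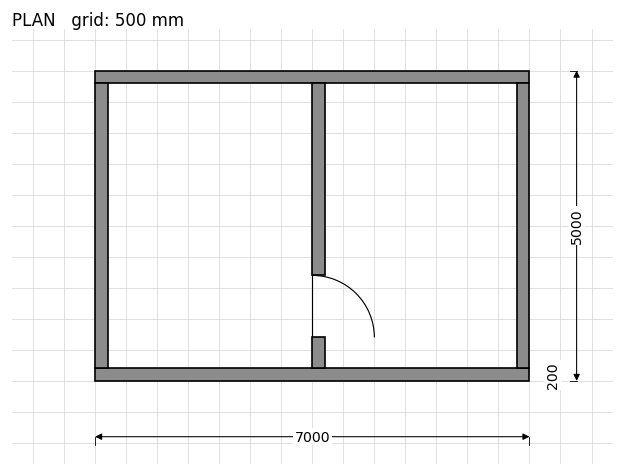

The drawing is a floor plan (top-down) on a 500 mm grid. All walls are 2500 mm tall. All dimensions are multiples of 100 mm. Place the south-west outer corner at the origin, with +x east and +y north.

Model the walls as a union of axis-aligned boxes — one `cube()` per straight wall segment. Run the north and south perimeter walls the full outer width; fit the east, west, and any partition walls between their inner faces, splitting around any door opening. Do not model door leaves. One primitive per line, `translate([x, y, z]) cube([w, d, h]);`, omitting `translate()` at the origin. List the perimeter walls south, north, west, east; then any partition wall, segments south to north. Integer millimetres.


cube([7000, 200, 2500]);
translate([0, 4800, 0]) cube([7000, 200, 2500]);
translate([0, 200, 0]) cube([200, 4600, 2500]);
translate([6800, 200, 0]) cube([200, 4600, 2500]);
translate([3500, 200, 0]) cube([200, 500, 2500]);
translate([3500, 1700, 0]) cube([200, 3100, 2500]);


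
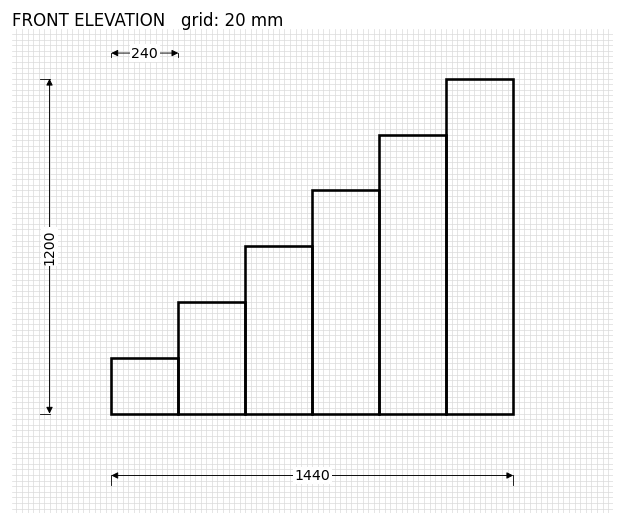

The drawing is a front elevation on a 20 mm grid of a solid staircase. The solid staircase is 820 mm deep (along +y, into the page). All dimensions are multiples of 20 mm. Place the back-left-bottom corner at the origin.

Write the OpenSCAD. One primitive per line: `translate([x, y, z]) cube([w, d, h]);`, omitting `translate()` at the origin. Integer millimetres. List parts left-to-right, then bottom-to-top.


cube([240, 820, 200]);
translate([240, 0, 0]) cube([240, 820, 400]);
translate([480, 0, 0]) cube([240, 820, 600]);
translate([720, 0, 0]) cube([240, 820, 800]);
translate([960, 0, 0]) cube([240, 820, 1000]);
translate([1200, 0, 0]) cube([240, 820, 1200]);


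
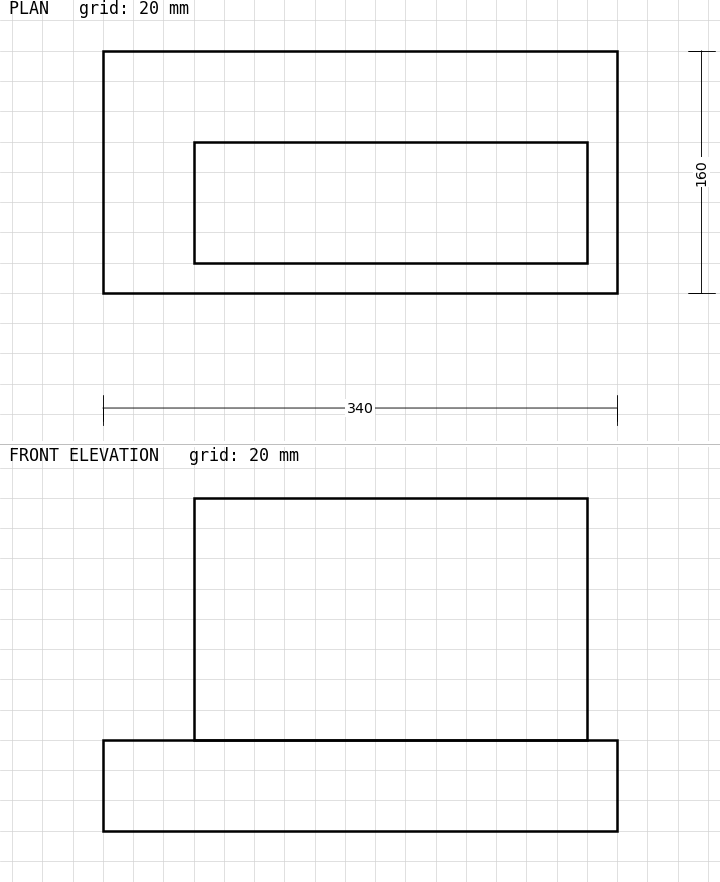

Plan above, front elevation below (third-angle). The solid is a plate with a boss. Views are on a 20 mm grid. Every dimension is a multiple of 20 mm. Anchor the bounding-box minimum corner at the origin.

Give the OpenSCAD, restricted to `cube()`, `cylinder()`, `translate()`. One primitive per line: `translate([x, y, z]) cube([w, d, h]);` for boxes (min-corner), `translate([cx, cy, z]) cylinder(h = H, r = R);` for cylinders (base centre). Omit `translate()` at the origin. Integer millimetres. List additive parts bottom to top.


cube([340, 160, 60]);
translate([60, 20, 60]) cube([260, 80, 160]);


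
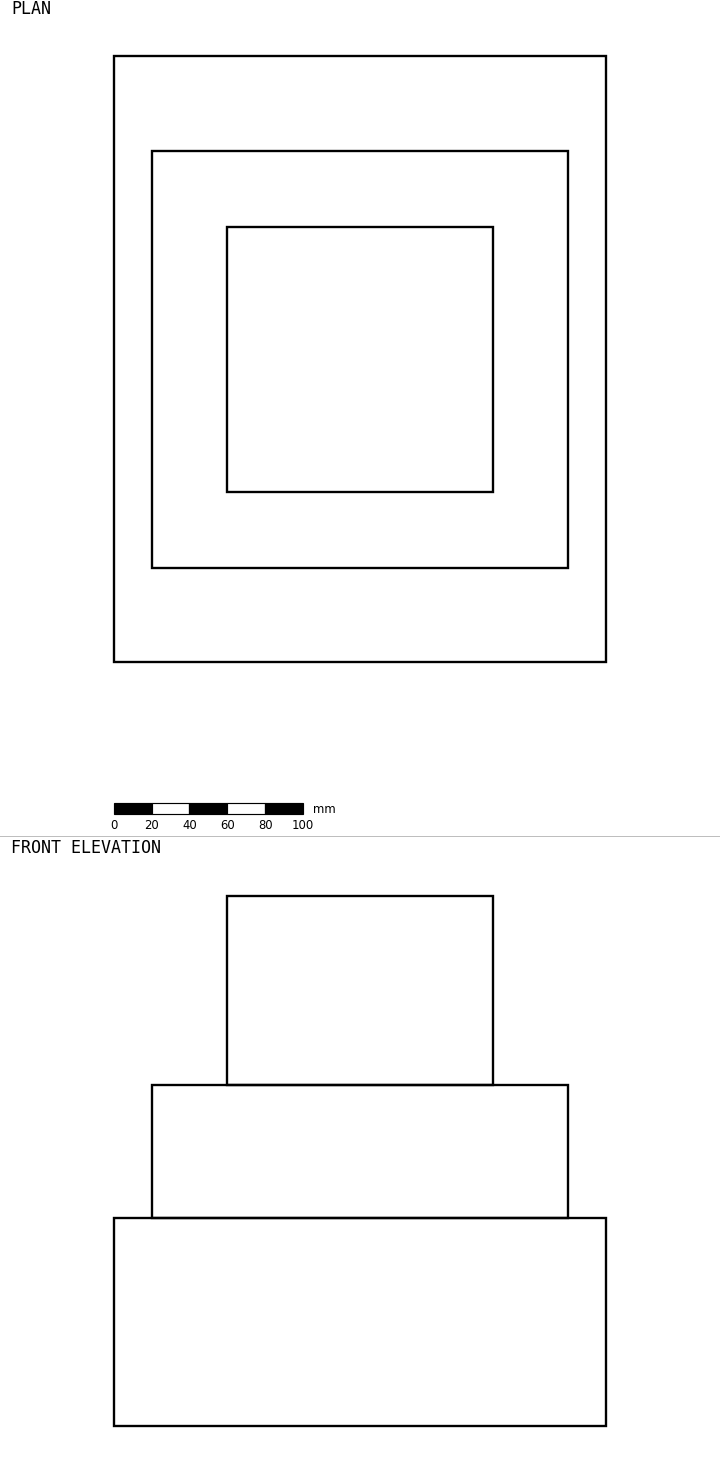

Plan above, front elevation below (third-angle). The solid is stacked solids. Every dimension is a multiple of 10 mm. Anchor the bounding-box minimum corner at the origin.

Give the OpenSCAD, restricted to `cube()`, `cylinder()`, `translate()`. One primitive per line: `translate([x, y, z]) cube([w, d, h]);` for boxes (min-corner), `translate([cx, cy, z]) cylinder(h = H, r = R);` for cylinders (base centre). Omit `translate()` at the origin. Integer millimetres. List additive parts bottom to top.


cube([260, 320, 110]);
translate([20, 50, 110]) cube([220, 220, 70]);
translate([60, 90, 180]) cube([140, 140, 100]);
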